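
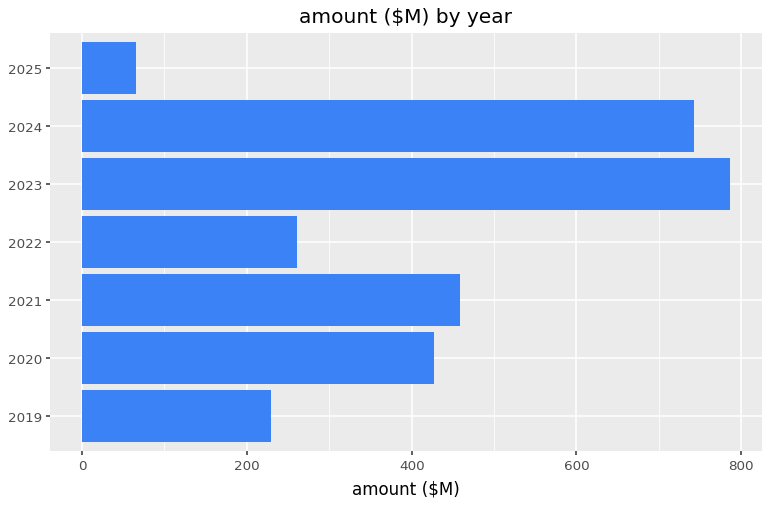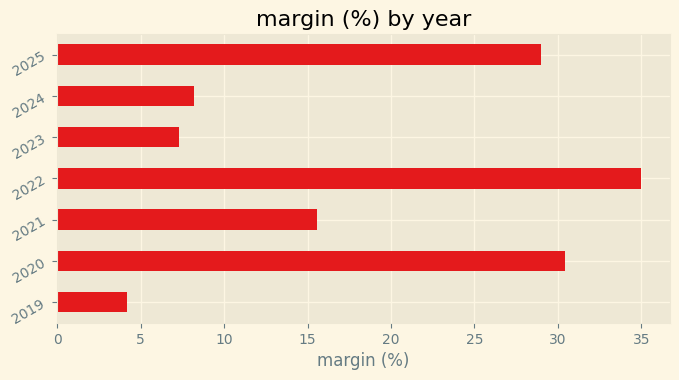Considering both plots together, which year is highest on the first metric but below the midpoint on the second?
Chart 2 median margin (%) ≈ 15; below-median years: 2019, 2023, 2024. Among those, 2023 has the highest amount ($M) (≈ 800).

2023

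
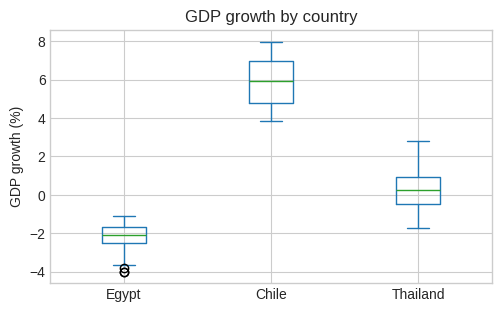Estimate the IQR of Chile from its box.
Q3 ≈ 7, Q1 ≈ 5; IQR ≈ 2.

≈ 2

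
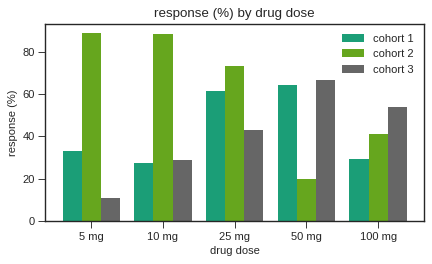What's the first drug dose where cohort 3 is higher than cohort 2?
50 mg

25 mg: cohort 3 ≈ 40 vs cohort 2 ≈ 70 (not yet); 50 mg: cohort 3 ≈ 70 vs cohort 2 ≈ 20 (first crossover).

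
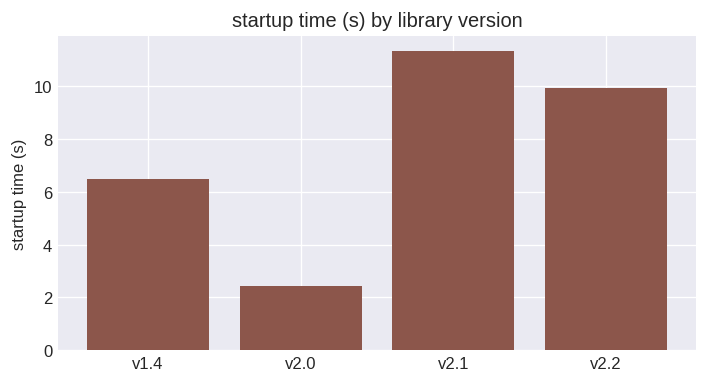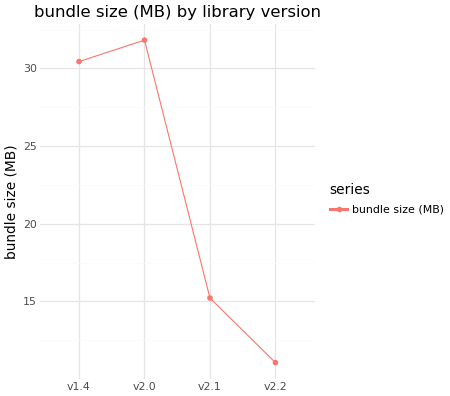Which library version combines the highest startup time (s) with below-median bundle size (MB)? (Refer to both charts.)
v2.1

Chart 2 median bundle size (MB) ≈ 25; below-median library versions: v2.1, v2.2. Among those, v2.1 has the highest startup time (s) (≈ 12).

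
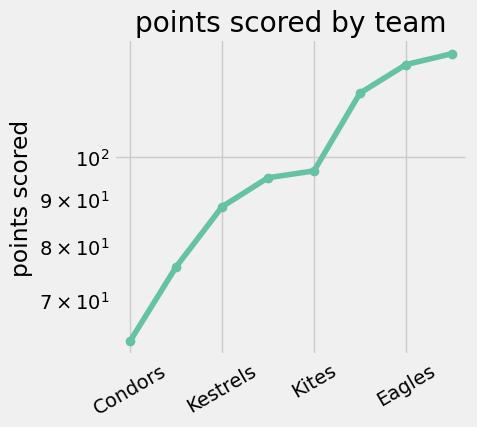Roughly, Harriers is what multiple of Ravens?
≈ 1.62×

Harriers ≈ 130, Ravens ≈ 80; 130/80 ≈ 1.62.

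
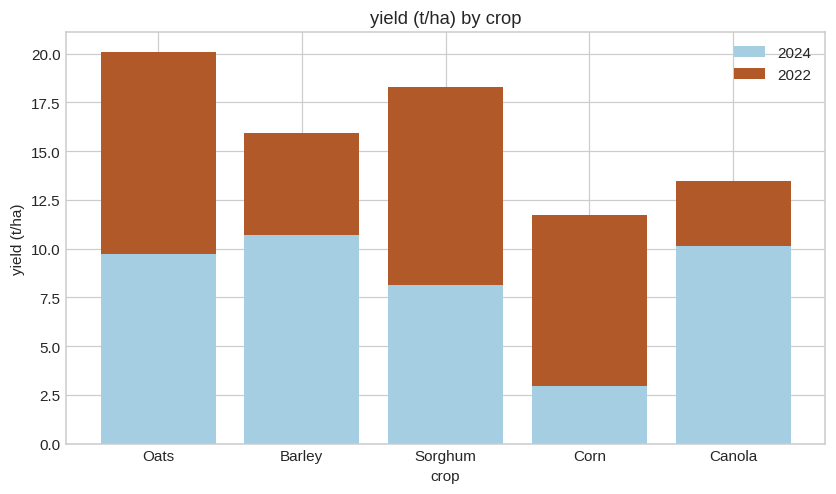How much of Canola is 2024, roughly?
≈ 10

2024 top ≈ 10, bottom ≈ 0; segment ≈ 10.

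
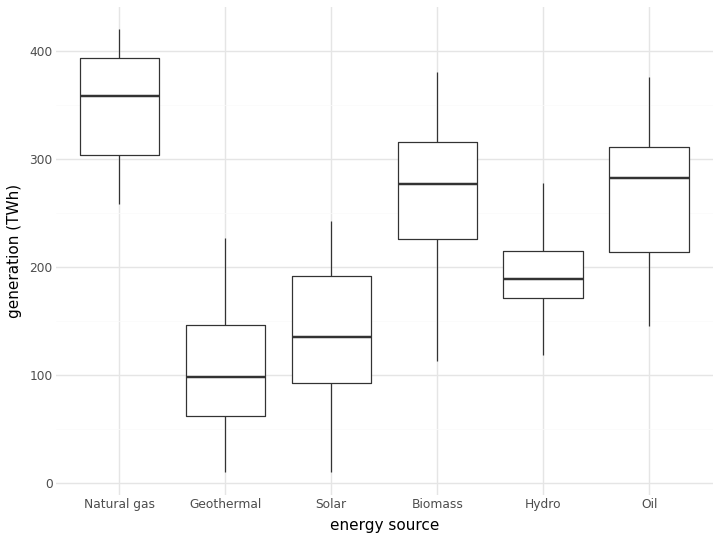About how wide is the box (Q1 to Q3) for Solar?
≈ 100

Q3 ≈ 200, Q1 ≈ 100; IQR ≈ 100.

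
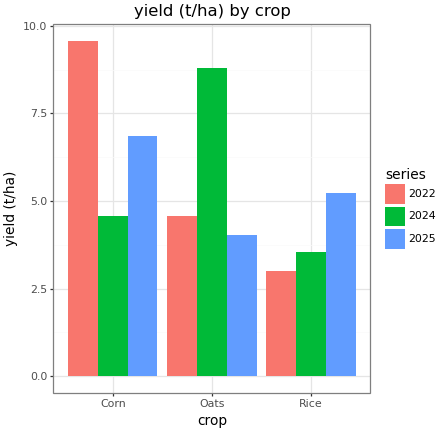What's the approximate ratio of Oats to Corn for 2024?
≈ 1.8×

Oats ≈ 9, Corn ≈ 5; 9/5 ≈ 1.8.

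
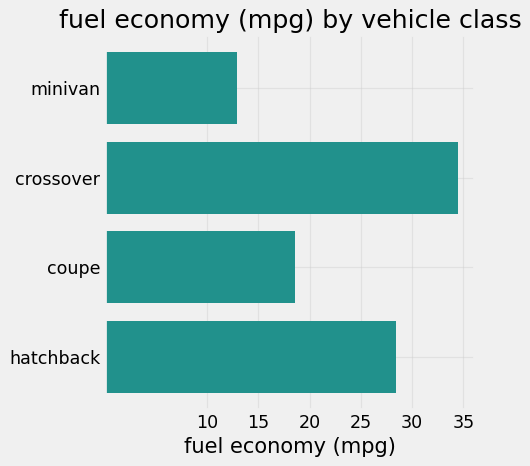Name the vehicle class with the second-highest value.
hatchback

Top 3: crossover ≈ 35, hatchback ≈ 30, coupe ≈ 20.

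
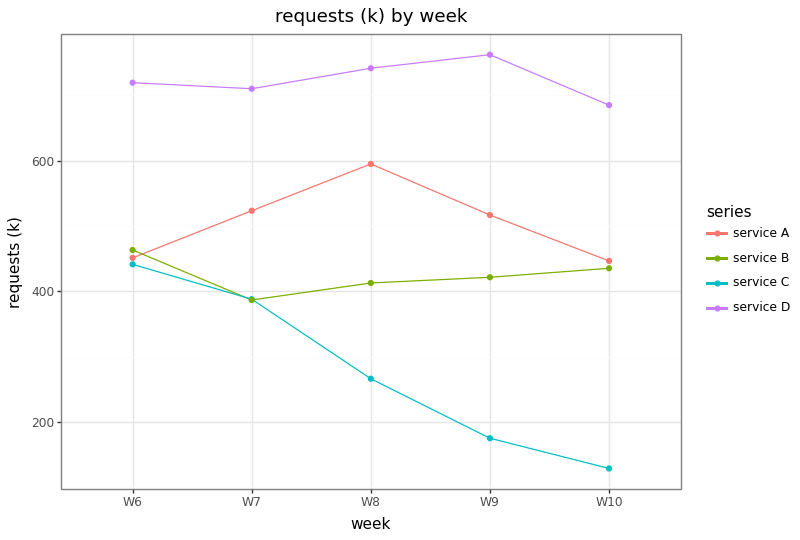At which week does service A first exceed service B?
W7

W6: service A ≈ 500 vs service B ≈ 500 (not yet); W7: service A ≈ 500 vs service B ≈ 400 (first crossover).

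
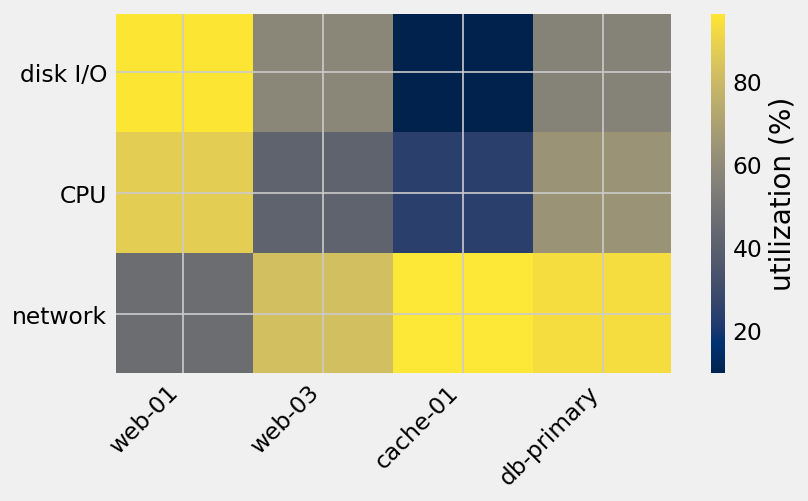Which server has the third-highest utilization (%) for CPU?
Top 4 for CPU: web-01 ≈ 90, db-primary ≈ 60, web-03 ≈ 40, cache-01 ≈ 20.

web-03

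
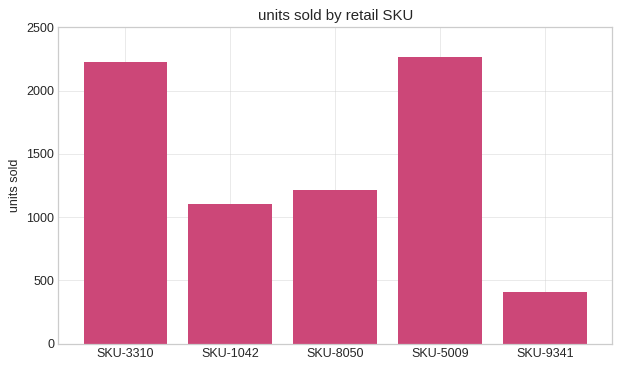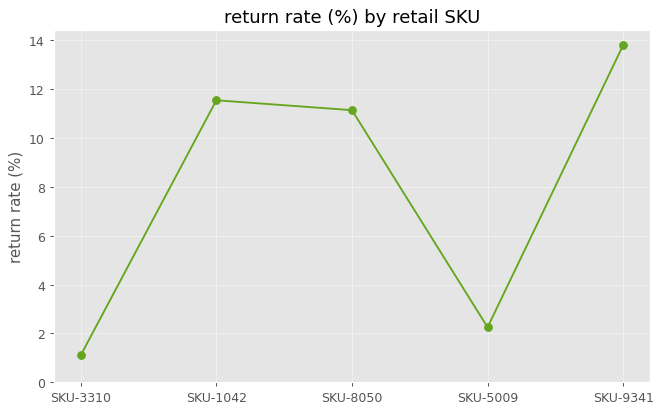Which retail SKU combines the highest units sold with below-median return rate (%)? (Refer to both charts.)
SKU-5009

Chart 2 median return rate (%) ≈ 12; below-median retail SKUs: SKU-3310, SKU-5009. Among those, SKU-5009 has the highest units sold (≈ 2500).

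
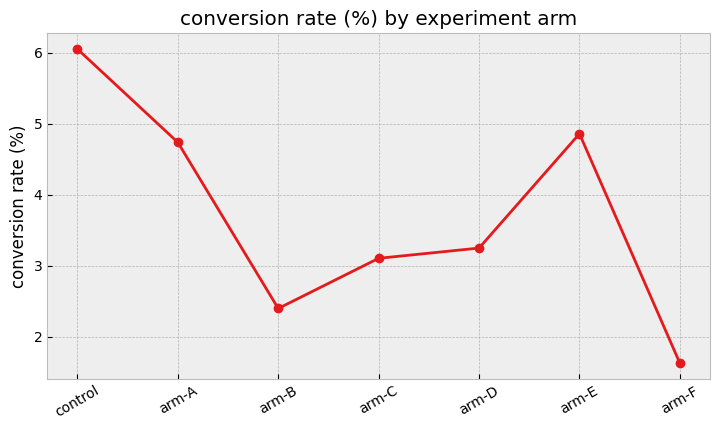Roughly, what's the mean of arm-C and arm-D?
(3.0 + 3.0) / 2 ≈ 3.

≈ 3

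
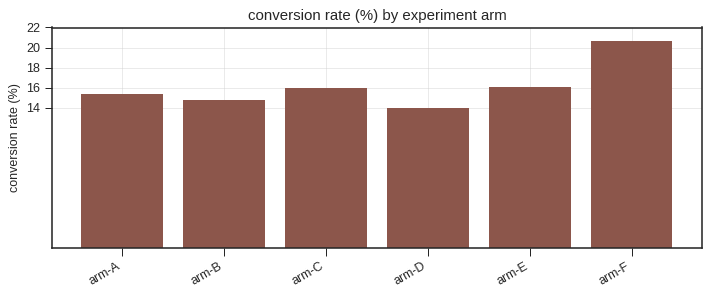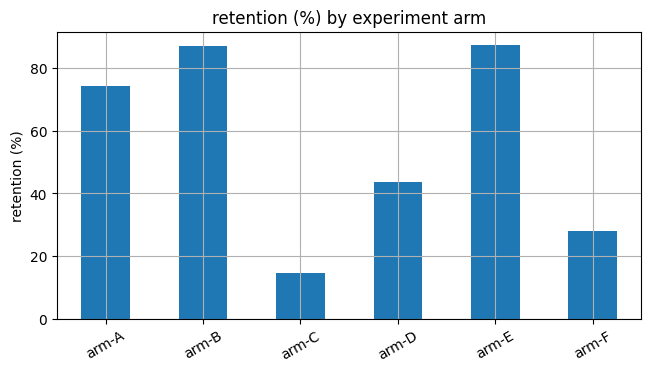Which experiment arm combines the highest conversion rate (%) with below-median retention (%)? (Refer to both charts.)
arm-F

Chart 2 median retention (%) ≈ 60; below-median experiment arms: arm-C, arm-D, arm-F. Among those, arm-F has the highest conversion rate (%) (≈ 20).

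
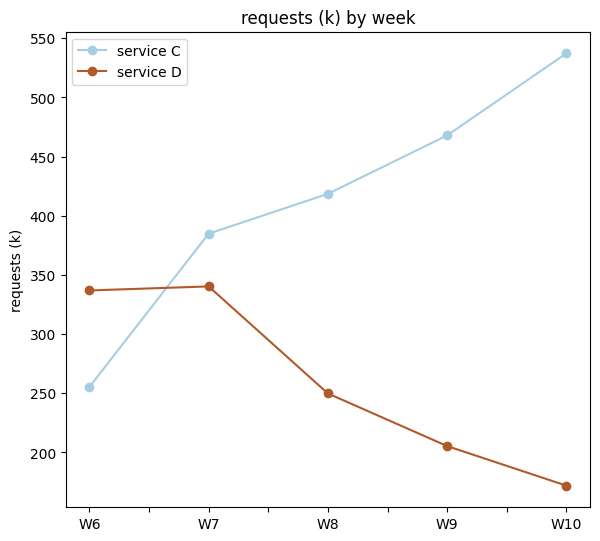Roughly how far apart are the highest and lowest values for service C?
Max W10 ≈ 550, min W6 ≈ 250; range ≈ 300.

≈ 300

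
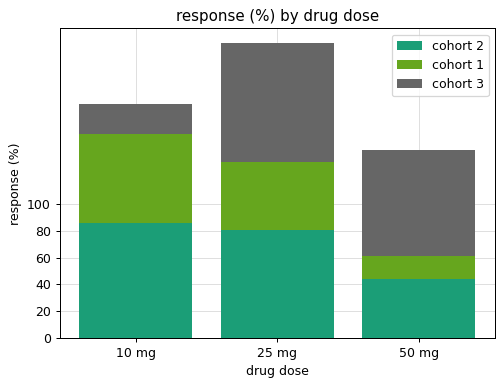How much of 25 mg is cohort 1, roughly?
≈ 60

cohort 1 top ≈ 140, bottom ≈ 80; segment ≈ 60.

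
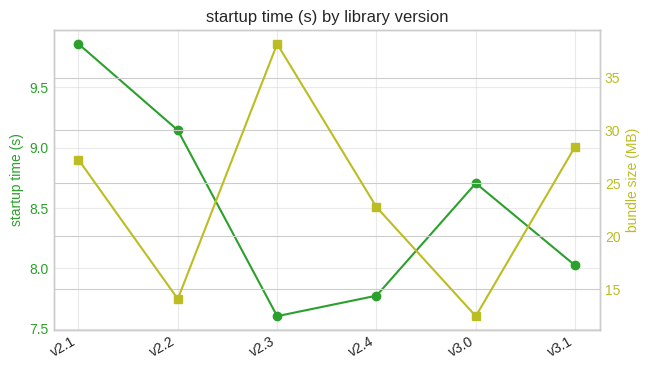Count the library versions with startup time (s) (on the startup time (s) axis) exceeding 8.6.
Above 8.6: v2.1, v2.2, v3.0.

3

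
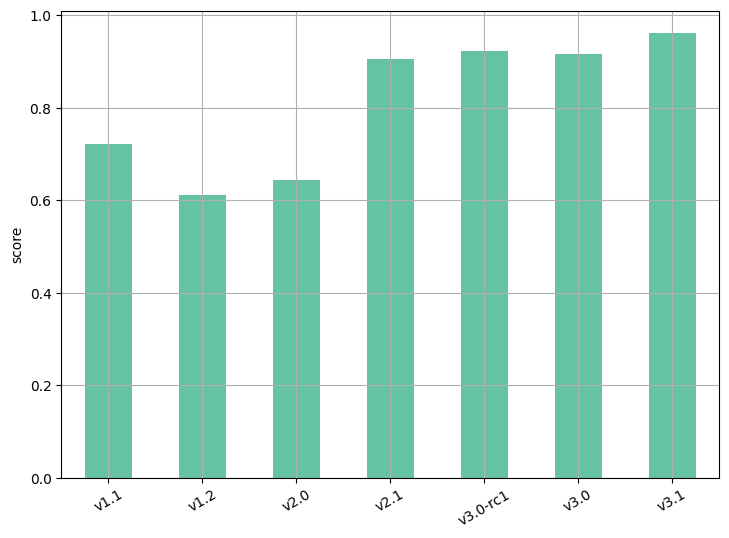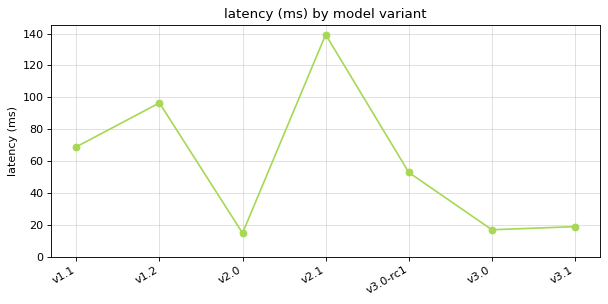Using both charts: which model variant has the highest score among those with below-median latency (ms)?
v3.1

Chart 2 median latency (ms) ≈ 60; below-median model variants: v2.0, v3.0, v3.1. Among those, v3.1 has the highest score (≈ 1).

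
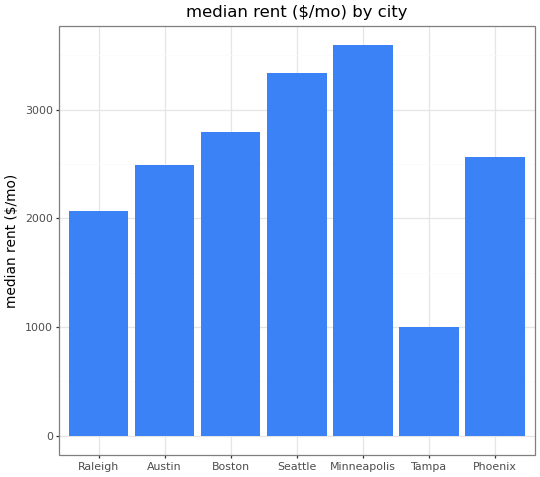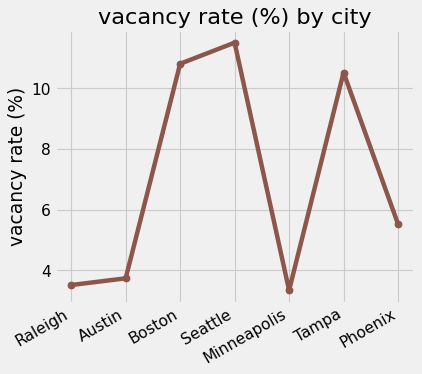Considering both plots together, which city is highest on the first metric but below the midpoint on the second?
Minneapolis

Chart 2 median vacancy rate (%) ≈ 6; below-median cities: Raleigh, Austin, Minneapolis. Among those, Minneapolis has the highest median rent ($/mo) (≈ 3500).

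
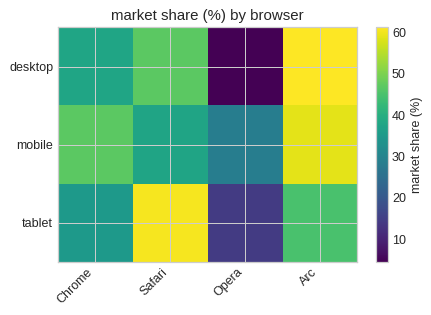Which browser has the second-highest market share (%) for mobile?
Top 3 for mobile: Arc ≈ 60, Chrome ≈ 45, Safari ≈ 40.

Chrome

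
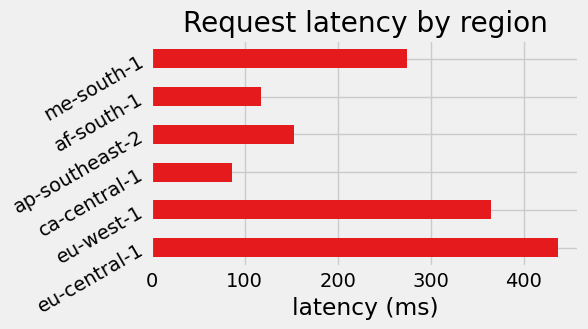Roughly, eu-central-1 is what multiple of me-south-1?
≈ 1.8×

eu-central-1 ≈ 450, me-south-1 ≈ 250; 450/250 ≈ 1.8.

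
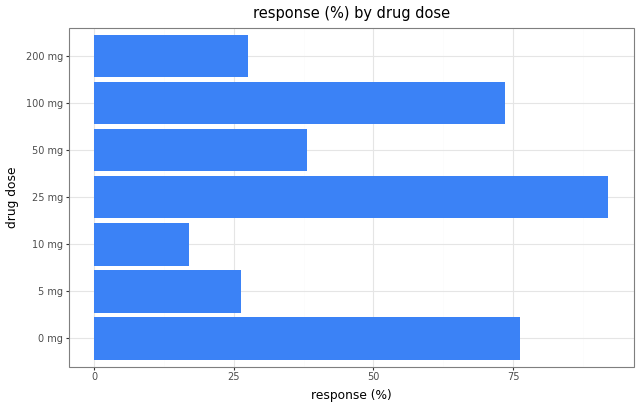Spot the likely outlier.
25 mg

25 mg ≈ 90; the rest sit between ≈ 20 and ≈ 80.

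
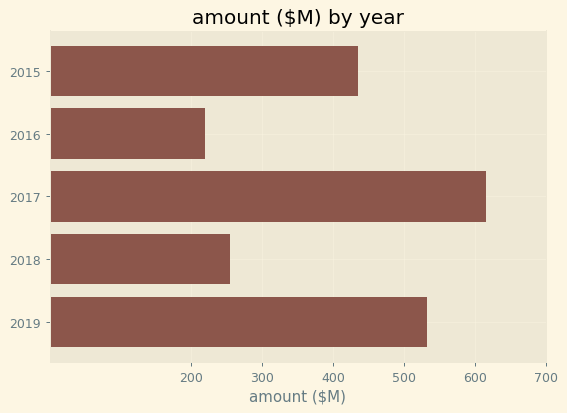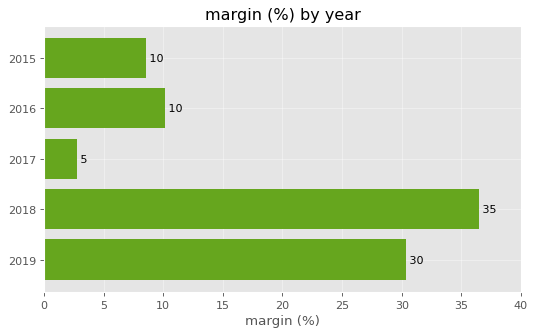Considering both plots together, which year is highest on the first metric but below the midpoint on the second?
2017

Chart 2 median margin (%) ≈ 10; below-median years: 2015, 2017. Among those, 2017 has the highest amount ($M) (≈ 600).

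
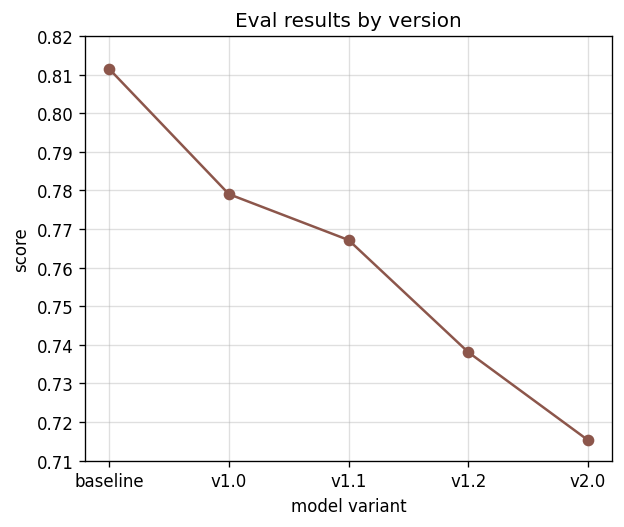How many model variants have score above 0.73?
4

Above 0.73: baseline, v1.0, v1.1, v1.2.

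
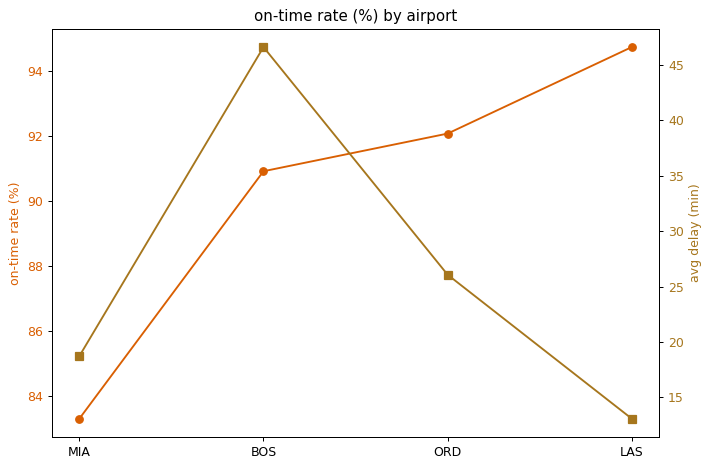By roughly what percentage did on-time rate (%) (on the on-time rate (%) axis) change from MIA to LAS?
MIA ≈ 83, LAS ≈ 95; (95 − 83) / 83 ≈ +14.5%.

≈ +14.5%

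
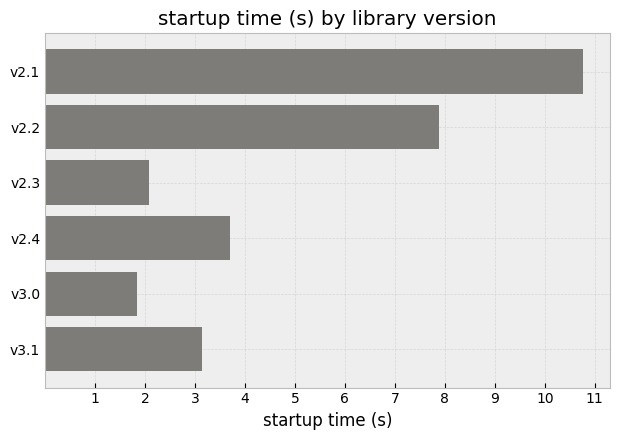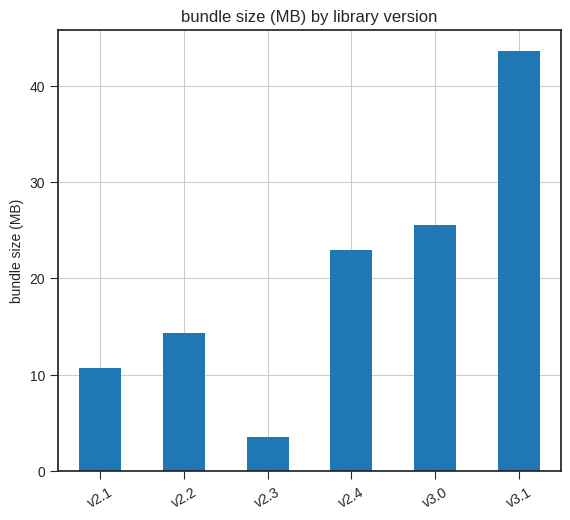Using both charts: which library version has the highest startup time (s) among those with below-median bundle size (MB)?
v2.1

Chart 2 median bundle size (MB) ≈ 20; below-median library versions: v2.1, v2.2, v2.3. Among those, v2.1 has the highest startup time (s) (≈ 11).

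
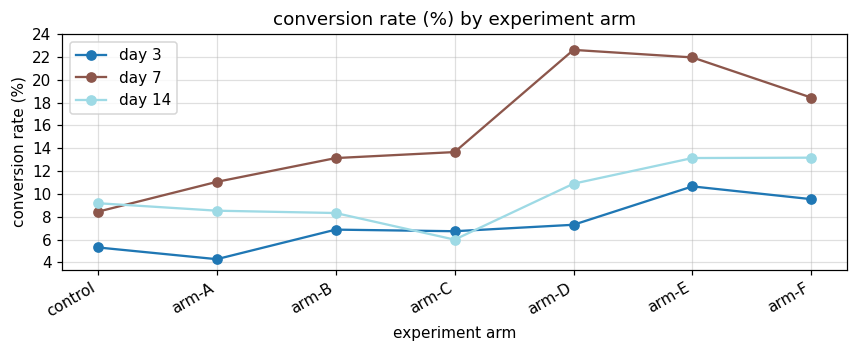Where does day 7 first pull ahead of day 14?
arm-A

control: day 7 ≈ 8 vs day 14 ≈ 10 (not yet); arm-A: day 7 ≈ 12 vs day 14 ≈ 8 (first crossover).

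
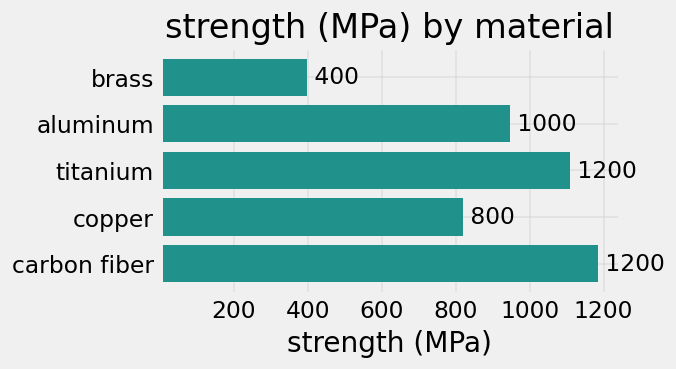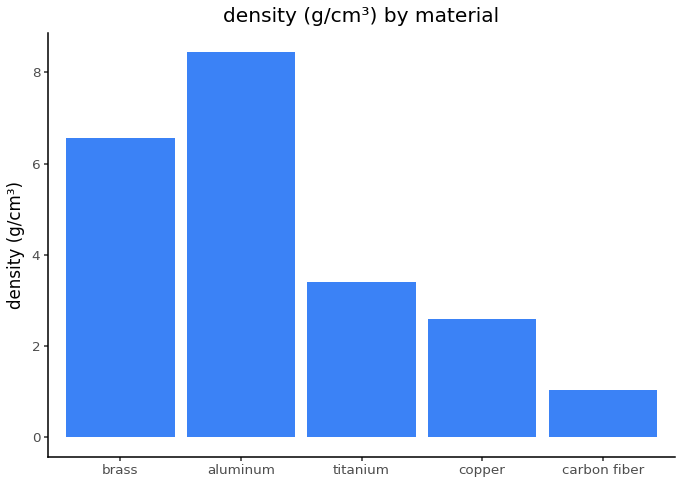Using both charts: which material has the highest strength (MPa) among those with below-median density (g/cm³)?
Chart 2 median density (g/cm³) ≈ 3; below-median materials: copper, carbon fiber. Among those, carbon fiber has the highest strength (MPa) (≈ 1200).

carbon fiber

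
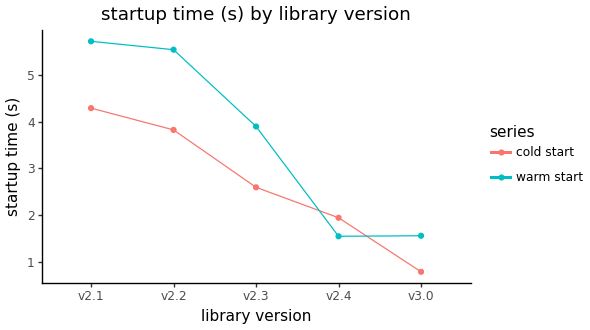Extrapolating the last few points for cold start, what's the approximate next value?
≈ 0.25

Last three: 2.5, 2.0, 1.0 → slope ≈ -0.75/step → next ≈ 0.25.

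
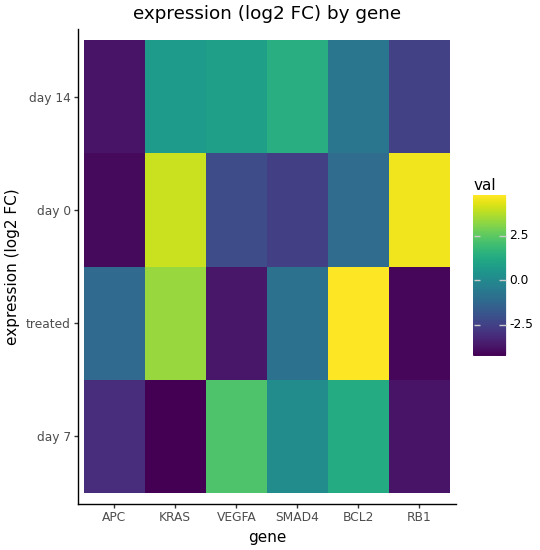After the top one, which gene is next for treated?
Top 3 for treated: BCL2 ≈ 5, KRAS ≈ 3, SMAD4 ≈ -1.

KRAS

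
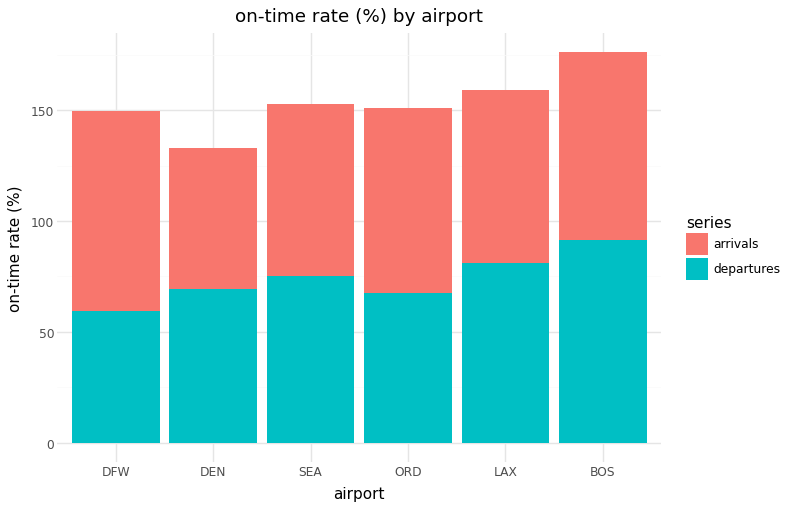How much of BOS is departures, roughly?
≈ 100

departures top ≈ 100, bottom ≈ 0; segment ≈ 100.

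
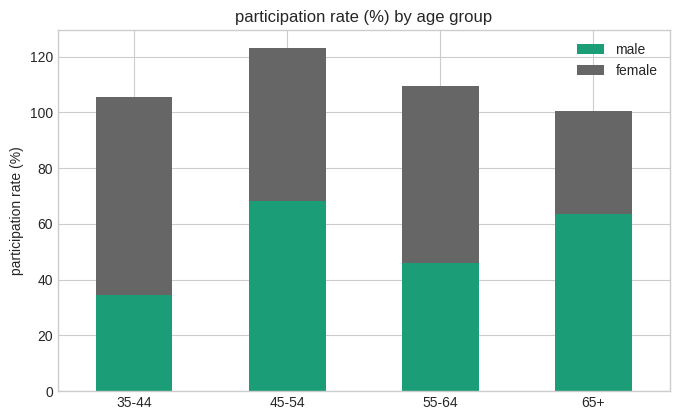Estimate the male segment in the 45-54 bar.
≈ 60

male top ≈ 60, bottom ≈ 0; segment ≈ 60.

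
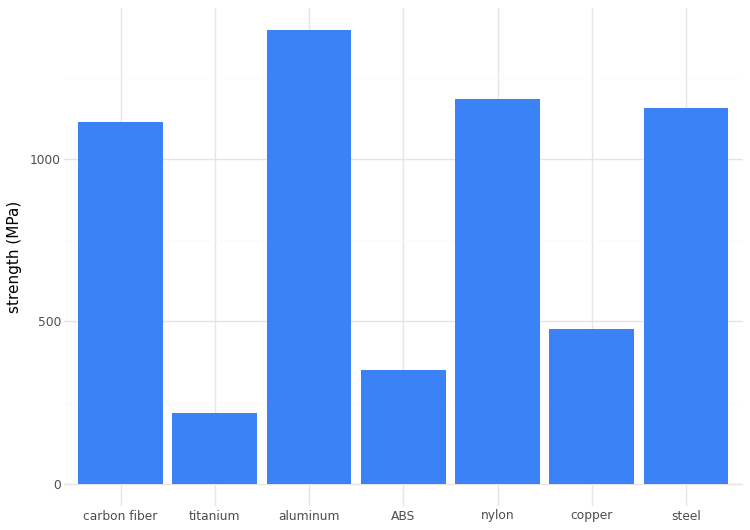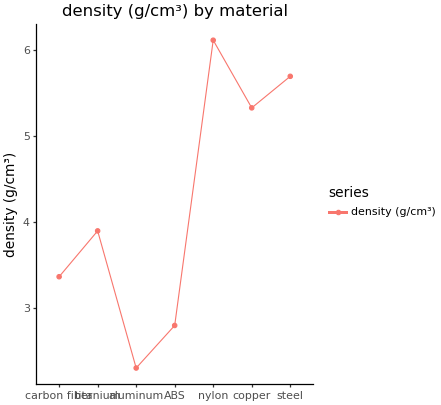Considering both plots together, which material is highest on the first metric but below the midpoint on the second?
Chart 2 median density (g/cm³) ≈ 4; below-median materials: carbon fiber, aluminum, ABS. Among those, aluminum has the highest strength (MPa) (≈ 1400).

aluminum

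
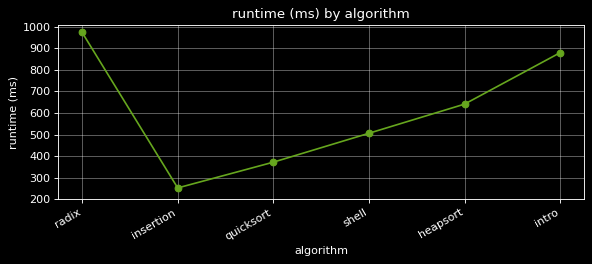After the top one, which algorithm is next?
Top 3: radix ≈ 1000, intro ≈ 900, heapsort ≈ 600.

intro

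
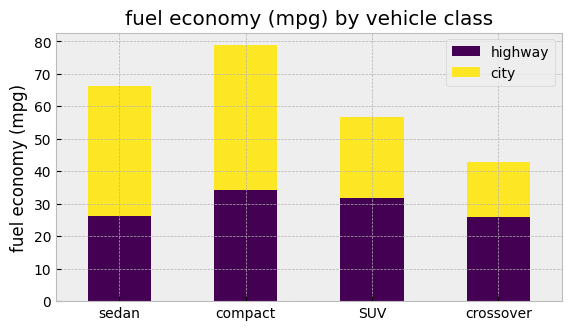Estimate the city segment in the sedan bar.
≈ 40

city top ≈ 70, bottom ≈ 30; segment ≈ 40.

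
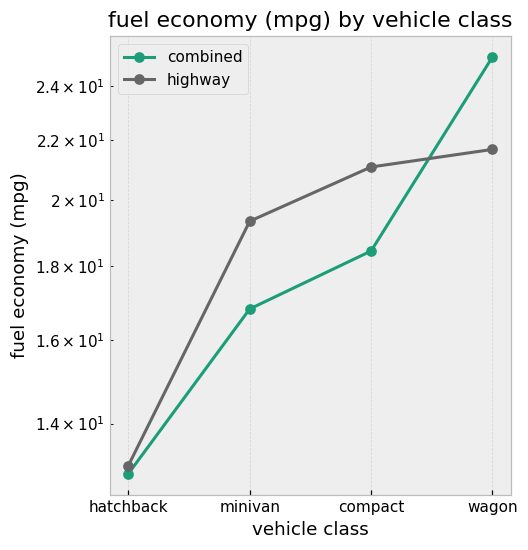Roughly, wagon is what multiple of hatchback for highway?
≈ 1.57×

wagon ≈ 22, hatchback ≈ 14; 22/14 ≈ 1.57.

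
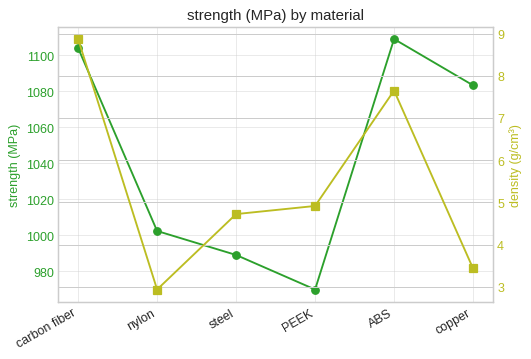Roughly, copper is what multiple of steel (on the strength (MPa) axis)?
copper ≈ 1080, steel ≈ 980; 1080/980 ≈ 1.1.

≈ 1.1×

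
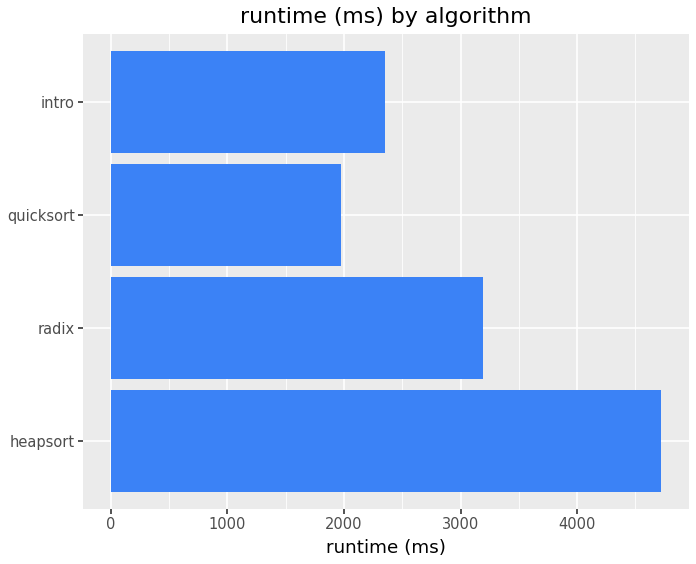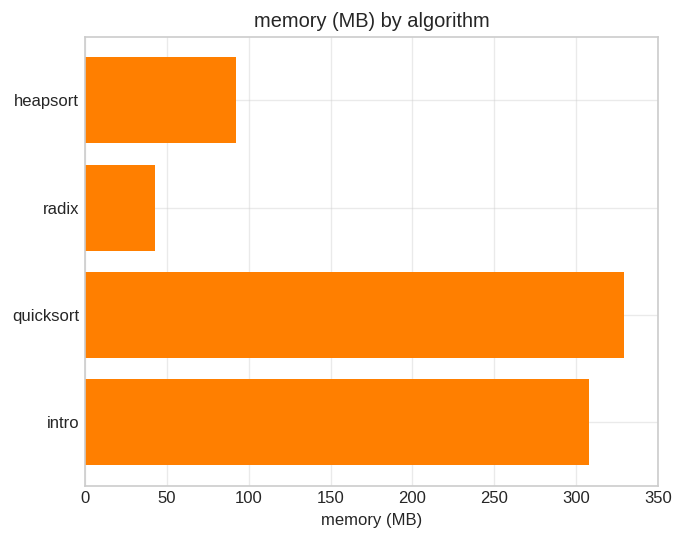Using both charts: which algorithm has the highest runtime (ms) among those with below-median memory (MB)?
heapsort

Chart 2 median memory (MB) ≈ 200; below-median algorithms: heapsort, radix. Among those, heapsort has the highest runtime (ms) (≈ 4500).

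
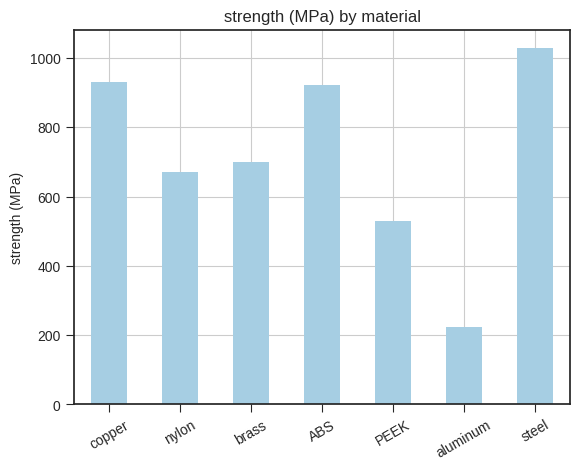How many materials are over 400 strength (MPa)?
6

Above 400: copper, nylon, brass, ABS, PEEK, steel.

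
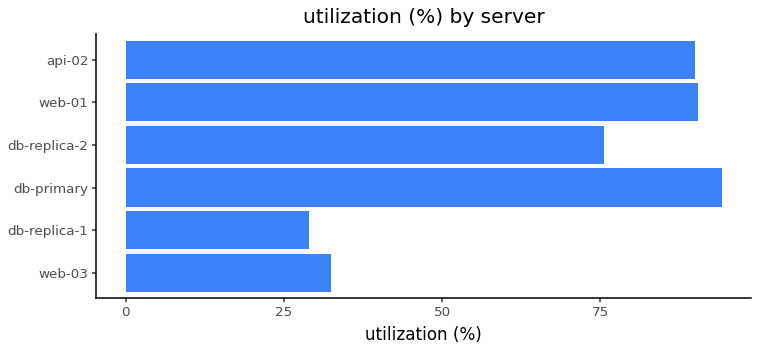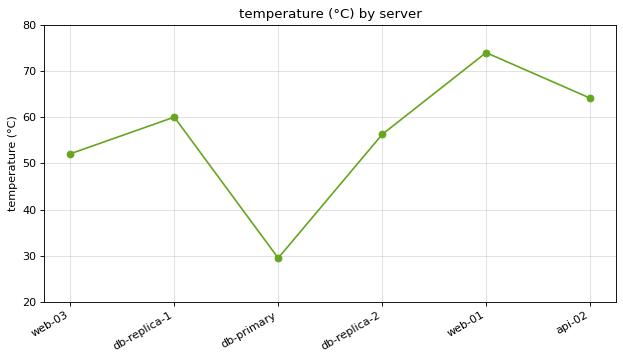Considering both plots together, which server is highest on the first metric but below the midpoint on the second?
db-primary

Chart 2 median temperature (°C) ≈ 60; below-median servers: web-03, db-primary, db-replica-2. Among those, db-primary has the highest utilization (%) (≈ 90).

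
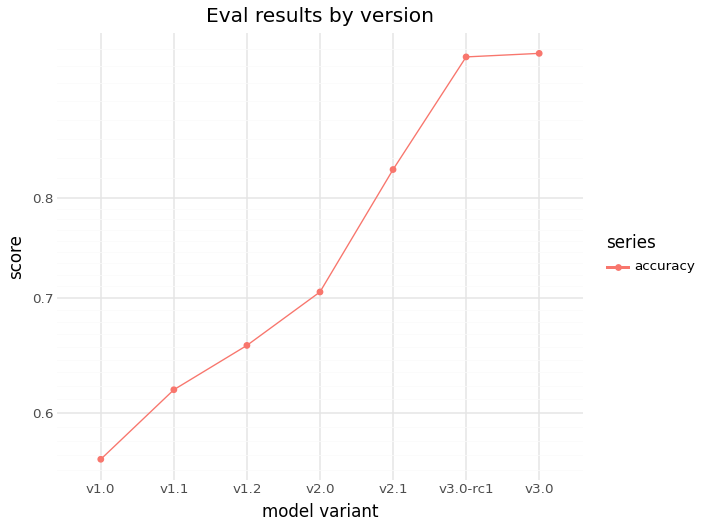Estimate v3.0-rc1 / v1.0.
≈ 1.73×

v3.0-rc1 ≈ 0.95, v1.0 ≈ 0.55; 0.95/0.55 ≈ 1.73.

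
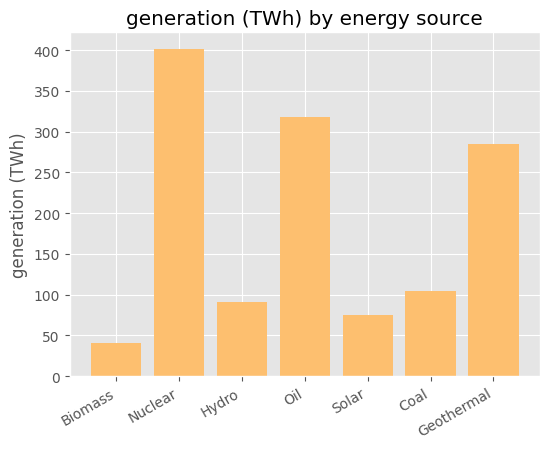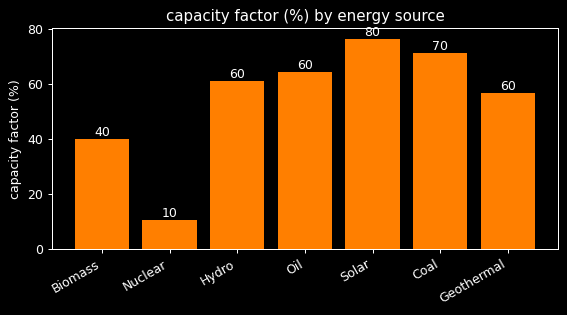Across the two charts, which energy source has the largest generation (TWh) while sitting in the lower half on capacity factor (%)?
Nuclear

Chart 2 median capacity factor (%) ≈ 60; below-median energy sources: Biomass, Nuclear, Geothermal. Among those, Nuclear has the highest generation (TWh) (≈ 400).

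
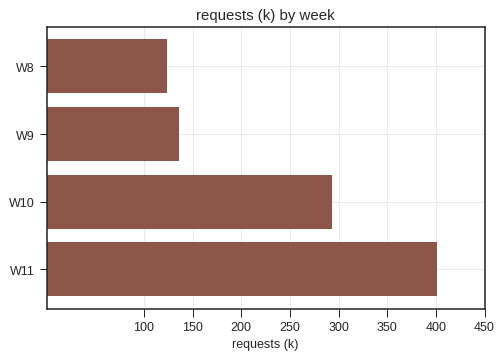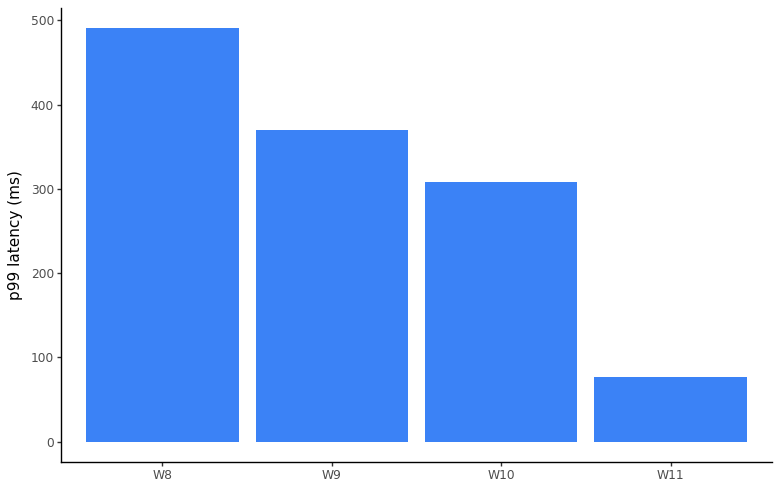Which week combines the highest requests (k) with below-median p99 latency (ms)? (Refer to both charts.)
Chart 2 median p99 latency (ms) ≈ 350; below-median weeks: W10, W11. Among those, W11 has the highest requests (k) (≈ 400).

W11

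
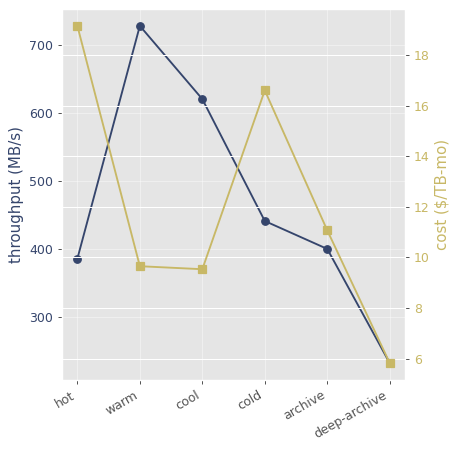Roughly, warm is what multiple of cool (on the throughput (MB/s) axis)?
warm ≈ 750, cool ≈ 600; 750/600 ≈ 1.25.

≈ 1.25×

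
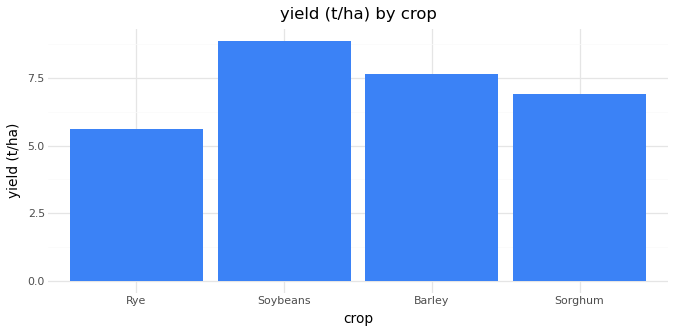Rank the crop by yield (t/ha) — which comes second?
Barley

Top 3: Soybeans ≈ 9, Barley ≈ 8, Sorghum ≈ 7.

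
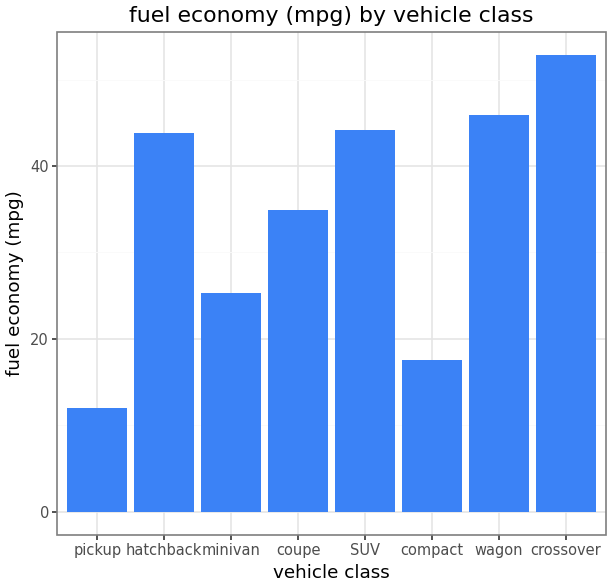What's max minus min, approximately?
≈ 45

Max crossover ≈ 55, min pickup ≈ 10; range ≈ 45.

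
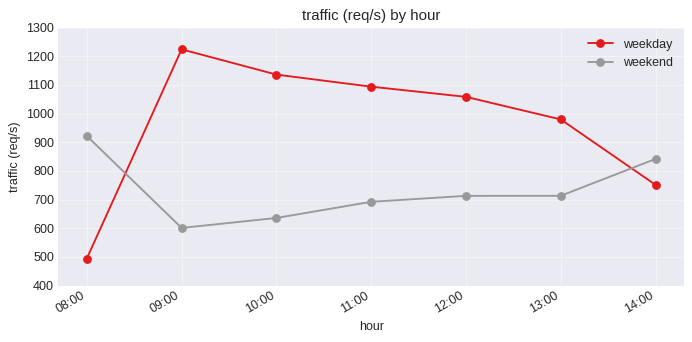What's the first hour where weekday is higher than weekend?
09:00

08:00: weekday ≈ 500 vs weekend ≈ 900 (not yet); 09:00: weekday ≈ 1200 vs weekend ≈ 600 (first crossover).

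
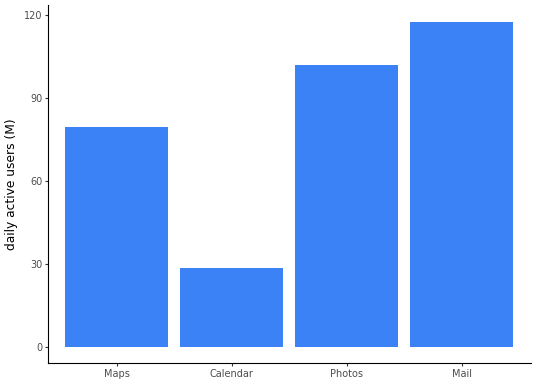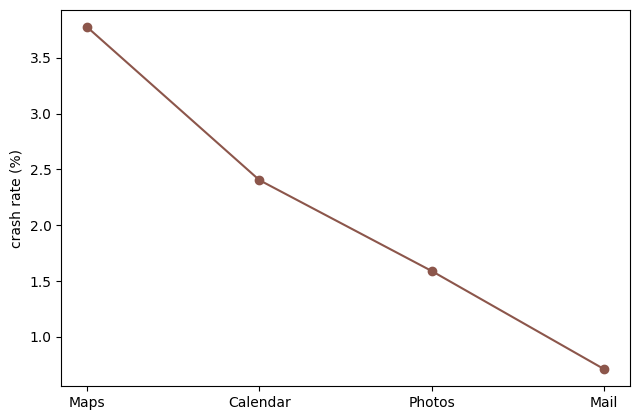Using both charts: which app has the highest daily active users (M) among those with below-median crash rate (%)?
Chart 2 median crash rate (%) ≈ 2; below-median apps: Photos, Mail. Among those, Mail has the highest daily active users (M) (≈ 120).

Mail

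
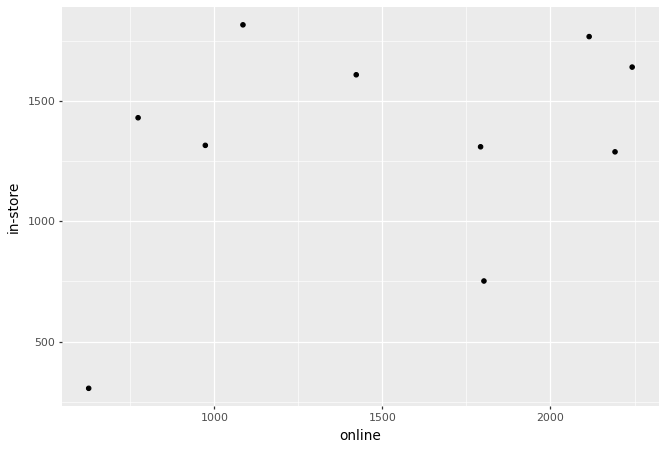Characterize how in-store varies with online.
positive, weak

Points are positively correlated; weak (|r| ≈ 0.3).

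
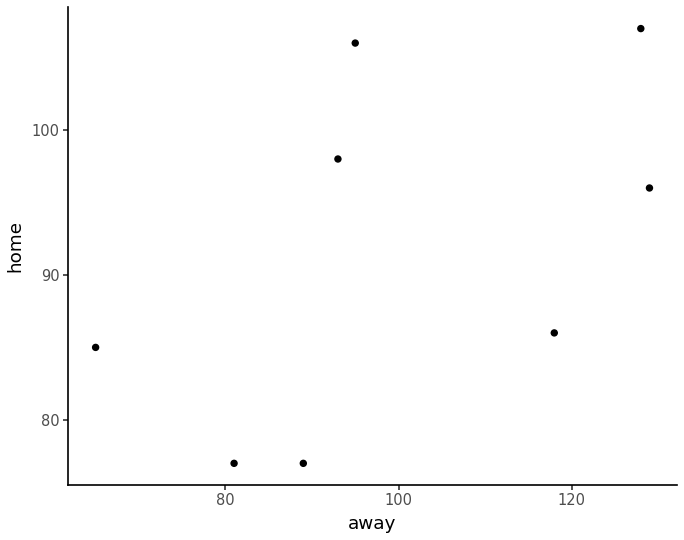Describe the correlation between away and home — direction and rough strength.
Points are positively correlated; moderate (|r| ≈ 0.5).

positive, moderate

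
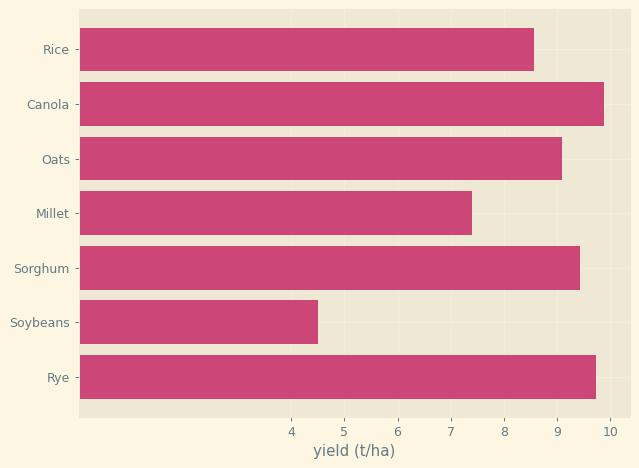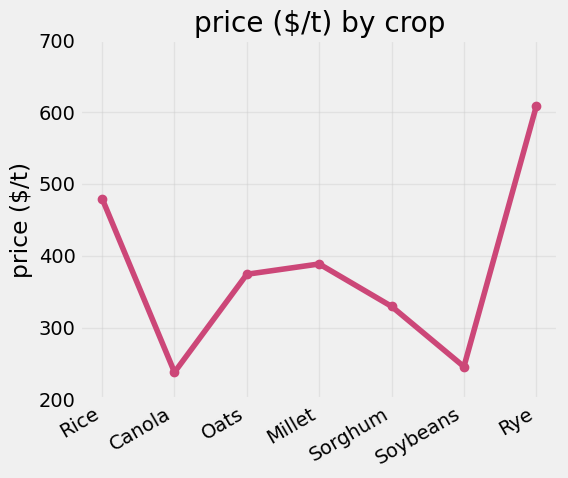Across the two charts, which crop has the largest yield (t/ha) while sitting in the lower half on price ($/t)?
Chart 2 median price ($/t) ≈ 400; below-median crops: Canola, Sorghum, Soybeans. Among those, Canola has the highest yield (t/ha) (≈ 10).

Canola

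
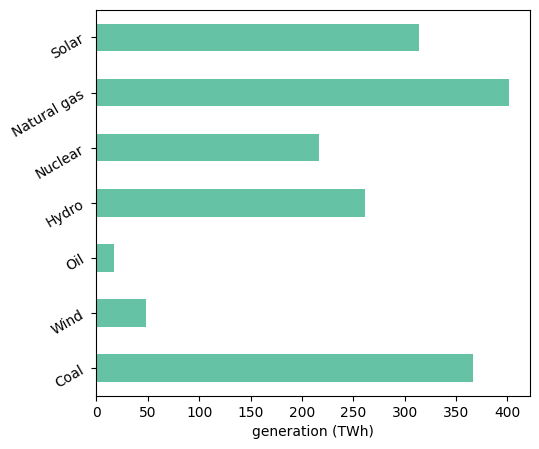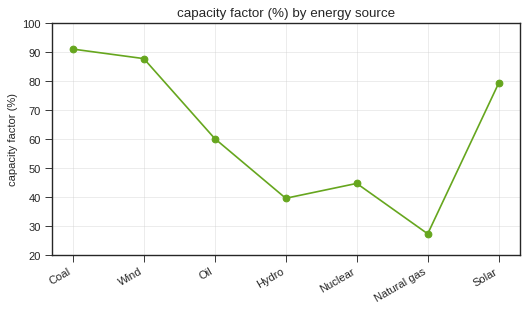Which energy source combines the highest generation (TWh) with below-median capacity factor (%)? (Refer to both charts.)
Natural gas

Chart 2 median capacity factor (%) ≈ 60; below-median energy sources: Hydro, Nuclear, Natural gas. Among those, Natural gas has the highest generation (TWh) (≈ 400).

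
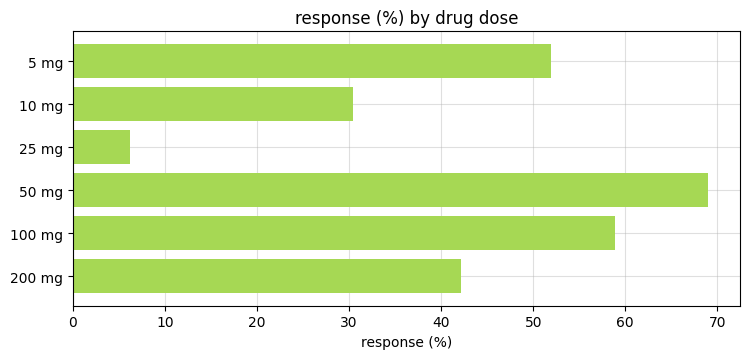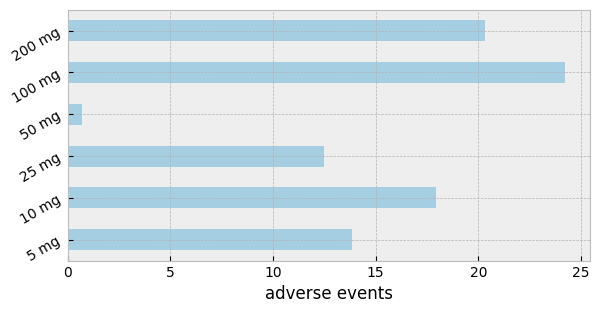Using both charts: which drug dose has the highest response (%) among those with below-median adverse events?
50 mg

Chart 2 median adverse events ≈ 15; below-median drug doses: 5 mg, 25 mg, 50 mg. Among those, 50 mg has the highest response (%) (≈ 70).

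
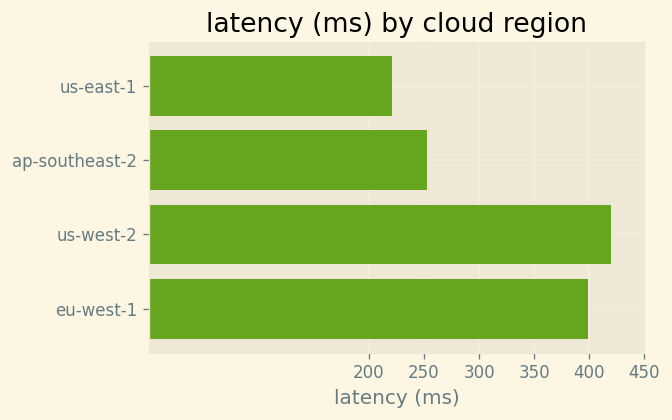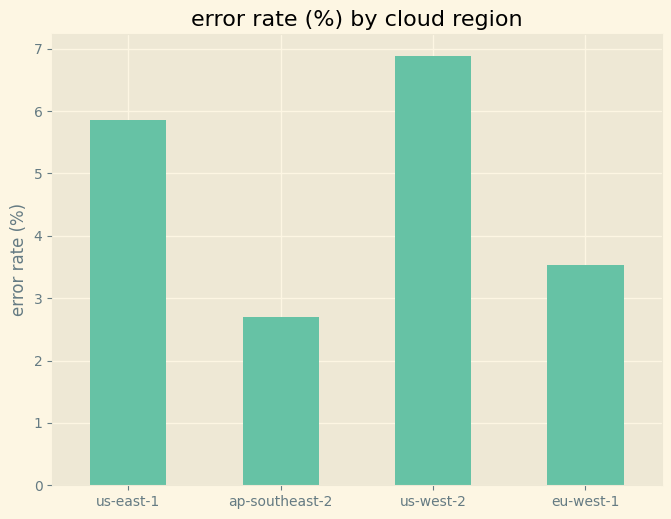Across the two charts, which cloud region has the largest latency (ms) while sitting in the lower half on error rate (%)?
eu-west-1

Chart 2 median error rate (%) ≈ 5; below-median cloud regions: ap-southeast-2, eu-west-1. Among those, eu-west-1 has the highest latency (ms) (≈ 400).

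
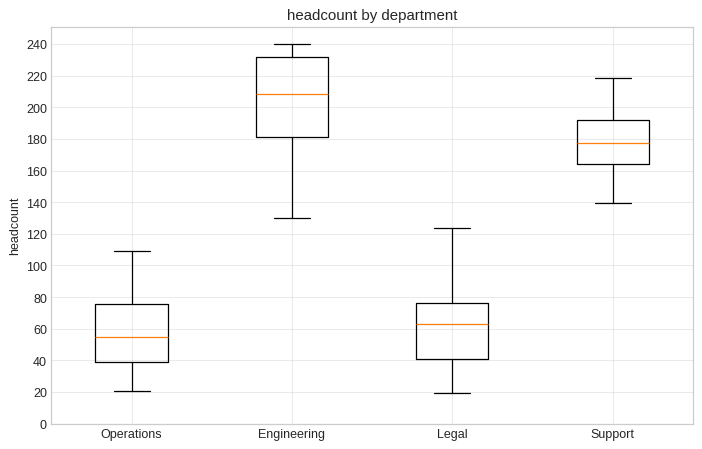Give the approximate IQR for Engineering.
Q3 ≈ 240, Q1 ≈ 180; IQR ≈ 60.

≈ 60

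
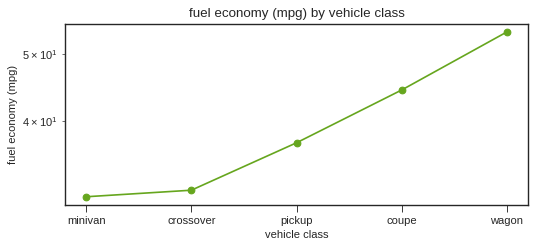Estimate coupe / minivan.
≈ 1.47×

coupe ≈ 44, minivan ≈ 30; 44/30 ≈ 1.47.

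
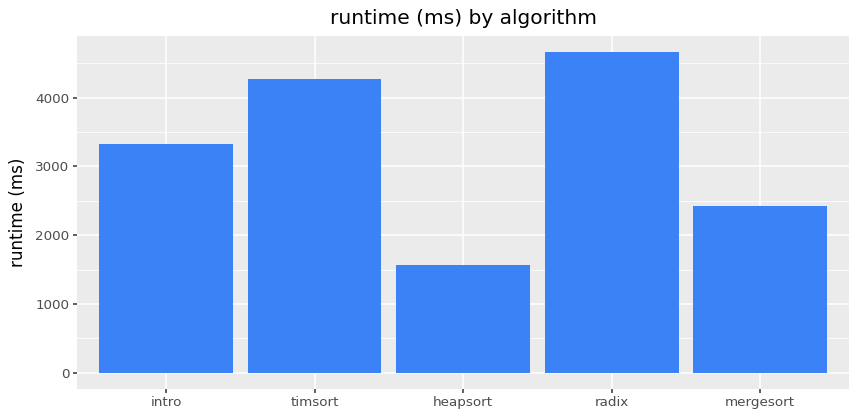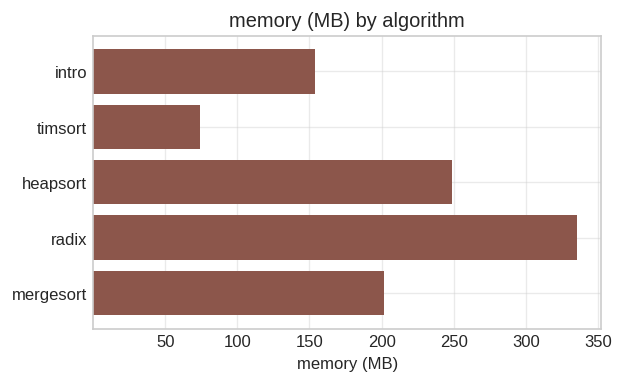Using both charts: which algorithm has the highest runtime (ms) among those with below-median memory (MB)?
timsort

Chart 2 median memory (MB) ≈ 200; below-median algorithms: intro, timsort. Among those, timsort has the highest runtime (ms) (≈ 4500).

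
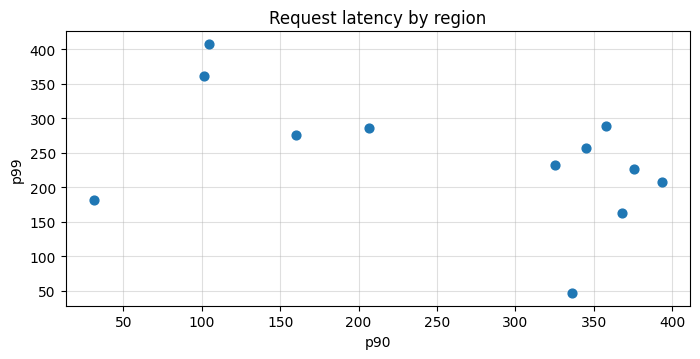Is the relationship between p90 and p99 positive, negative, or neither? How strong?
negative, moderate

Points are negatively correlated; moderate (|r| ≈ 0.5).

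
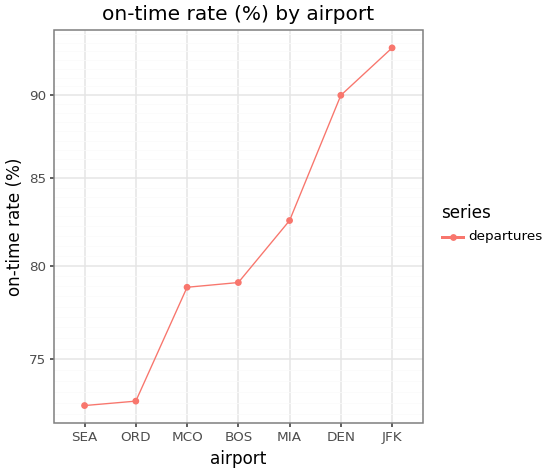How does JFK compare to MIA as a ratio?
JFK ≈ 92, MIA ≈ 82; 92/82 ≈ 1.12.

≈ 1.12×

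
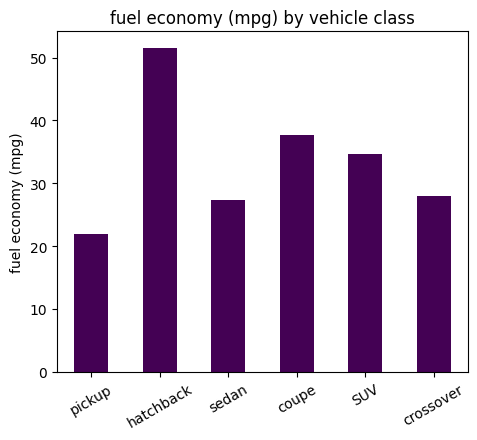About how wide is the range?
≈ 30

Max hatchback ≈ 50, min pickup ≈ 20; range ≈ 30.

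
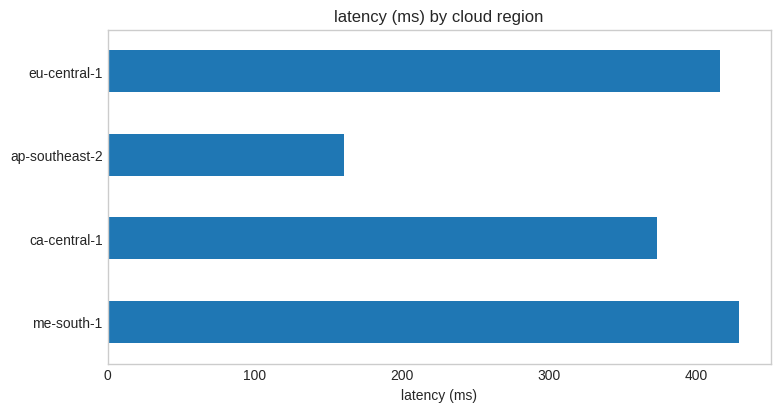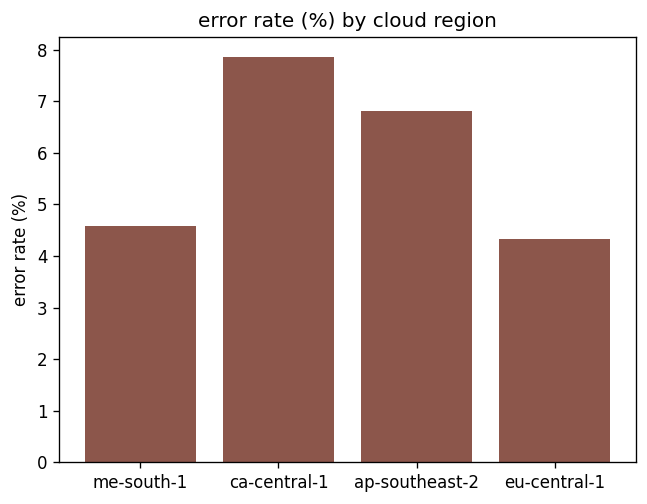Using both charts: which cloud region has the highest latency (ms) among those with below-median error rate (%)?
Chart 2 median error rate (%) ≈ 6; below-median cloud regions: me-south-1, eu-central-1. Among those, me-south-1 has the highest latency (ms) (≈ 450).

me-south-1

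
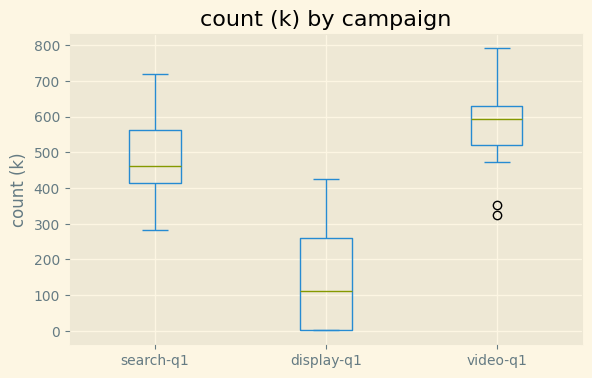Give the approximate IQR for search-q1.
Q3 ≈ 550, Q1 ≈ 400; IQR ≈ 150.

≈ 150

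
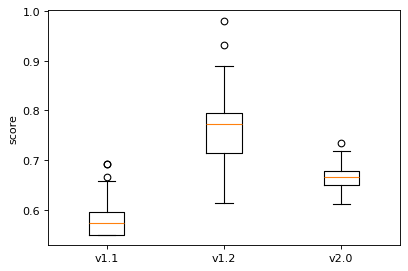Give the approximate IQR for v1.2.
Q3 ≈ 0.80, Q1 ≈ 0.72; IQR ≈ 0.08.

≈ 0.08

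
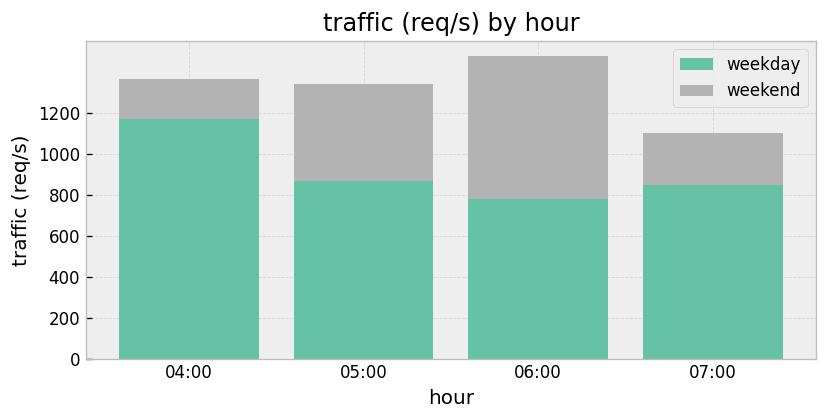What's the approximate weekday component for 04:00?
≈ 1200

weekday top ≈ 1200, bottom ≈ 0; segment ≈ 1200.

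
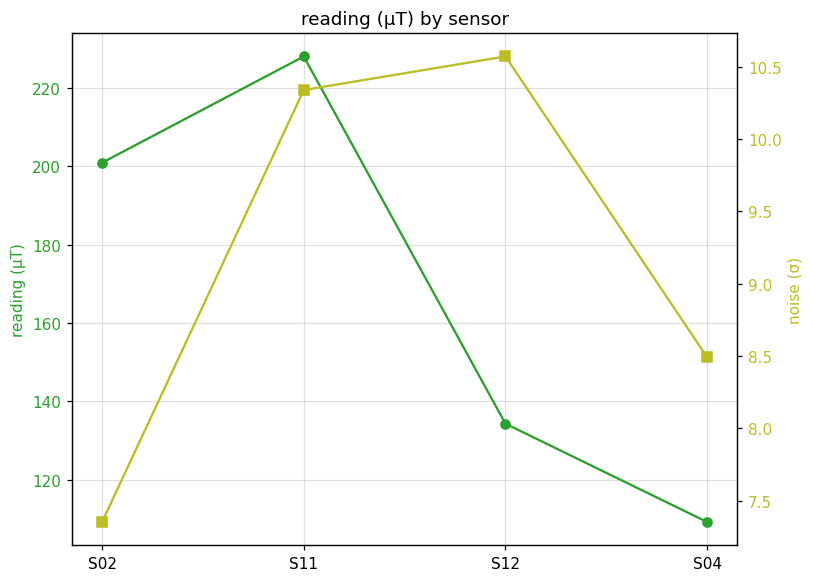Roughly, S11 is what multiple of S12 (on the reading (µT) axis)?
S11 ≈ 230, S12 ≈ 130; 230/130 ≈ 1.77.

≈ 1.77×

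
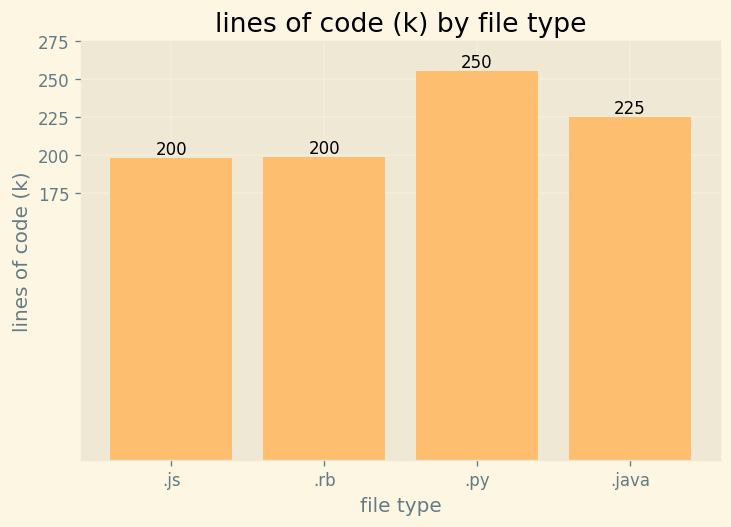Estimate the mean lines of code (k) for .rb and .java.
≈ 212

(200 + 225) / 2 ≈ 212.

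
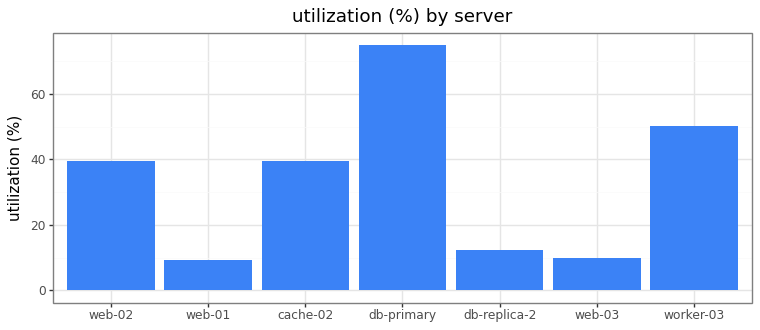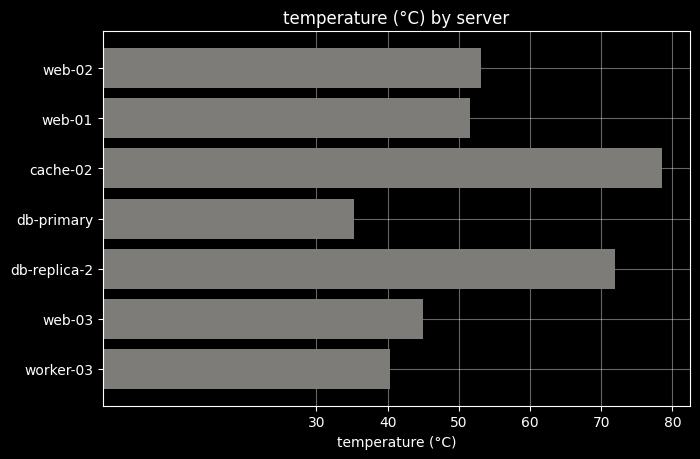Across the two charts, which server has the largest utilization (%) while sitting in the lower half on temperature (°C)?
db-primary

Chart 2 median temperature (°C) ≈ 50; below-median servers: db-primary, web-03, worker-03. Among those, db-primary has the highest utilization (%) (≈ 70).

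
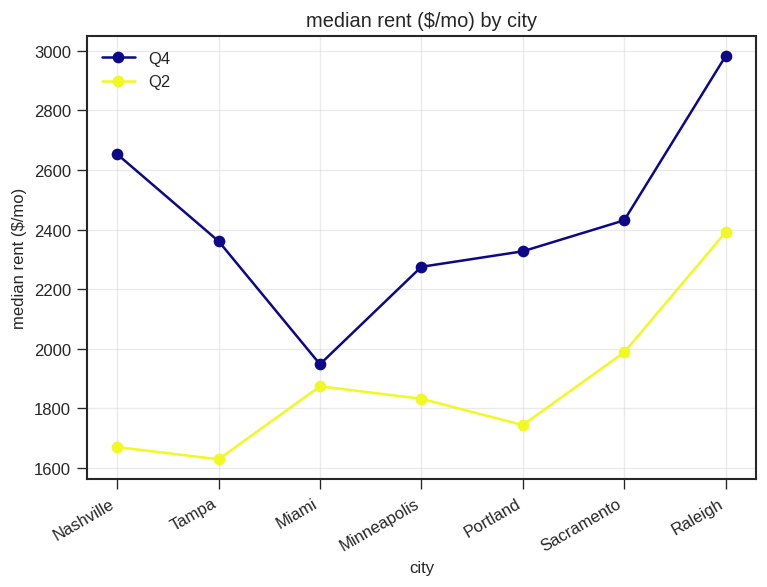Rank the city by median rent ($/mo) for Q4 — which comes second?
Nashville

Top 3 for Q4: Raleigh ≈ 3000, Nashville ≈ 2600, Sacramento ≈ 2400.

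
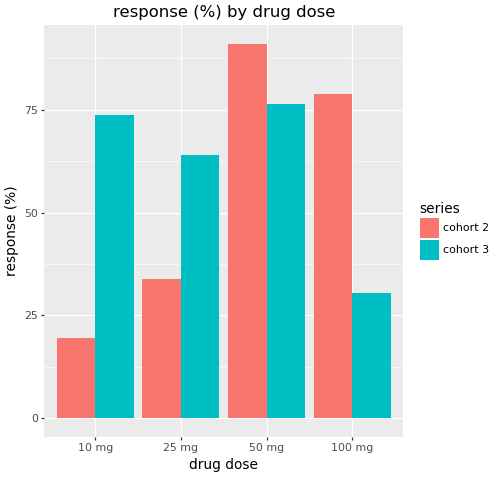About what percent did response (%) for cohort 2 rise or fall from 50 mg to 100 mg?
50 mg ≈ 90, 100 mg ≈ 80; (80 − 90) / 90 ≈ -11.1%.

≈ -11.1%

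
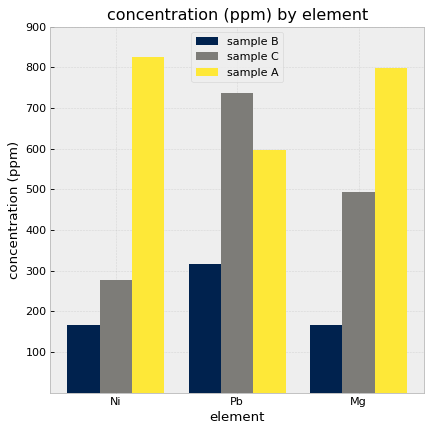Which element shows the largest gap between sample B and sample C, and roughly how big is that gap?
Pb, ≈ 400 ppm

Pb: sample B ≈ 300, sample C ≈ 700 → gap ≈ 400. Next-largest (Mg) is only ≈ 300.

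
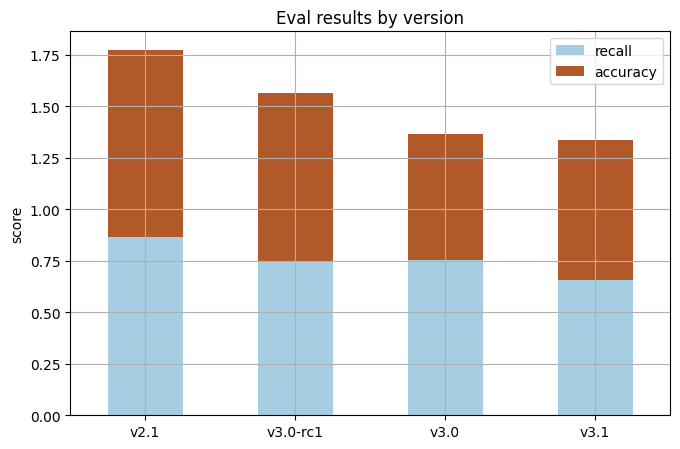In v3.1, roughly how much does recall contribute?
≈ 0.6

recall top ≈ 0.6, bottom ≈ 0.0; segment ≈ 0.6.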